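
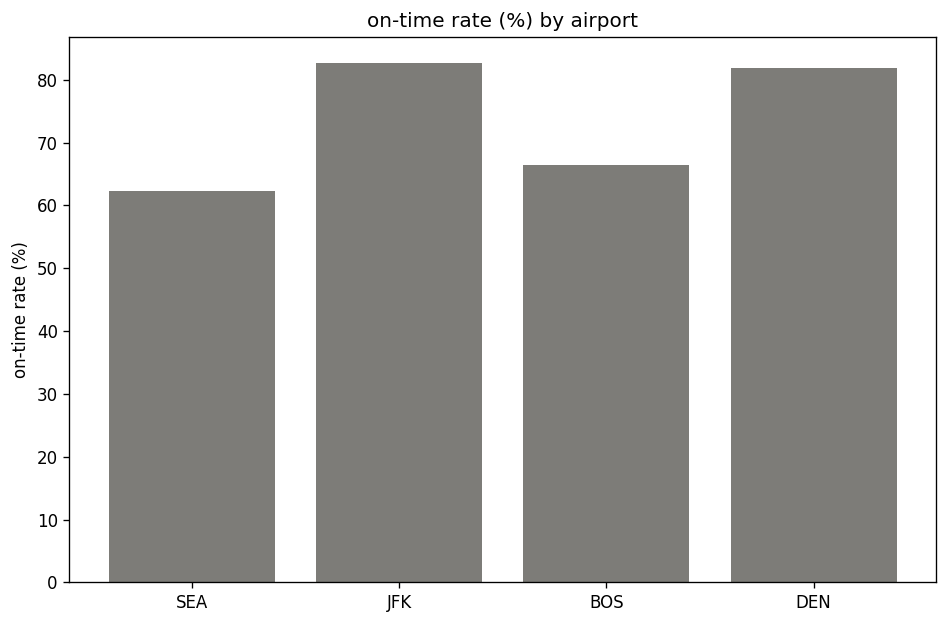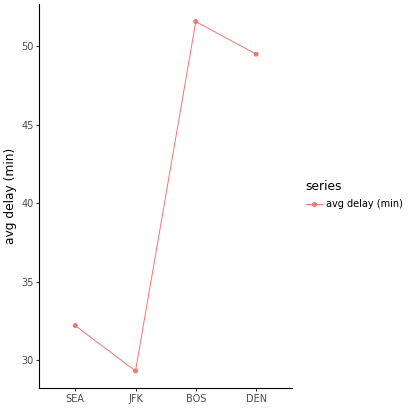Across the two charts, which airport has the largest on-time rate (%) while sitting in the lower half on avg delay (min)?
Chart 2 median avg delay (min) ≈ 40; below-median airports: SEA, JFK. Among those, JFK has the highest on-time rate (%) (≈ 80).

JFK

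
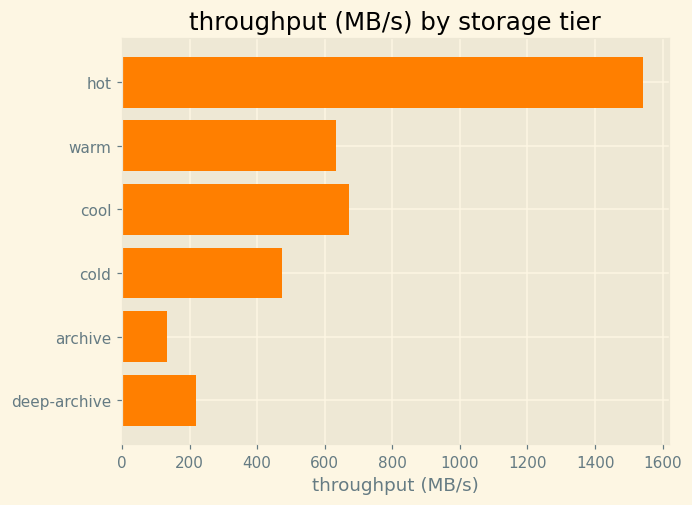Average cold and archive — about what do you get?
≈ 300

(400 + 200) / 2 ≈ 300.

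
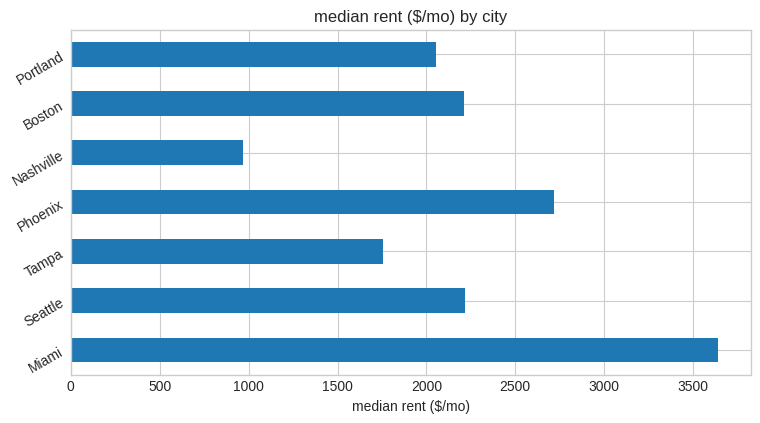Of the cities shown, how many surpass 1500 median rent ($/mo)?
6

Above 1500: Miami, Seattle, Tampa, Phoenix, Boston, Portland.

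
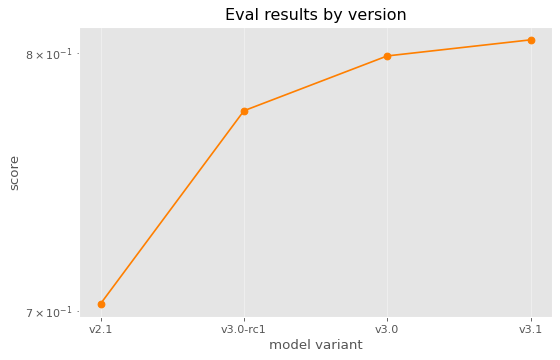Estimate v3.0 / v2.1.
≈ 1.14×

v3.0 ≈ 0.80, v2.1 ≈ 0.70; 0.80/0.70 ≈ 1.14.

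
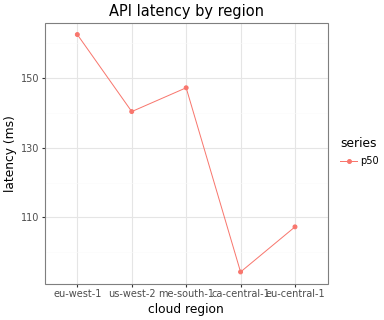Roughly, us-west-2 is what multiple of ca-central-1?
us-west-2 ≈ 140, ca-central-1 ≈ 90; 140/90 ≈ 1.56.

≈ 1.56×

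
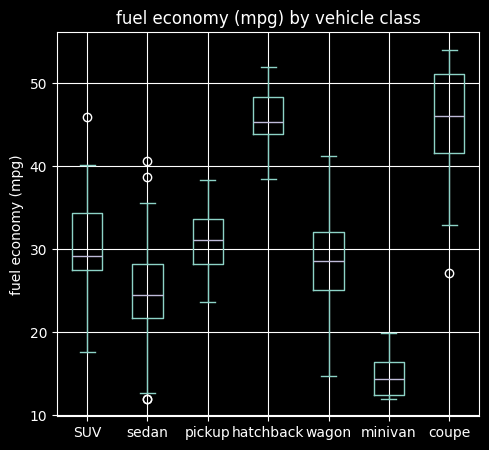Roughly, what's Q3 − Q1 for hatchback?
Q3 ≈ 50, Q1 ≈ 45; IQR ≈ 5.

≈ 5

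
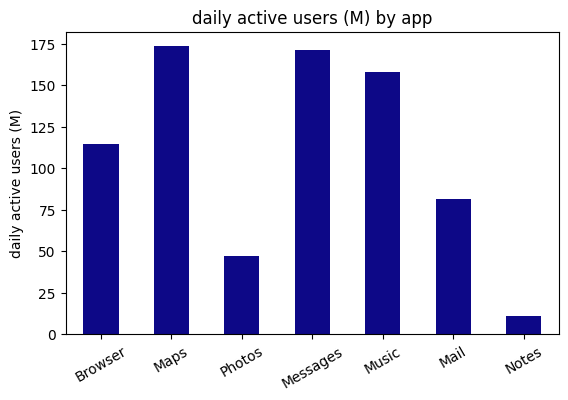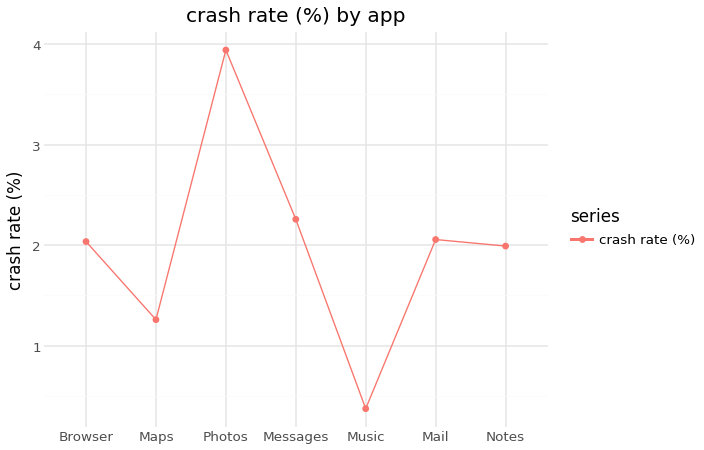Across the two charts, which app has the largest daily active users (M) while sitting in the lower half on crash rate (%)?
Maps

Chart 2 median crash rate (%) ≈ 2; below-median apps: Maps, Music, Notes. Among those, Maps has the highest daily active users (M) (≈ 180).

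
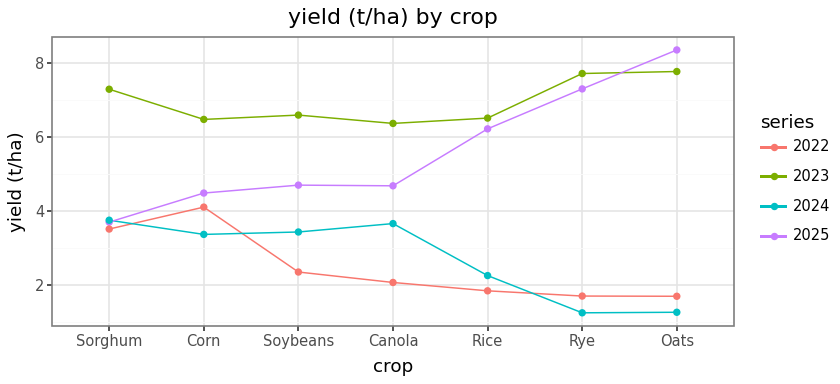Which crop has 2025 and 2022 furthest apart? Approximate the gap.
Oats, ≈ 6 t/ha

Oats: 2025 ≈ 8, 2022 ≈ 2 → gap ≈ 6. Next-largest (Rye) is only ≈ 5.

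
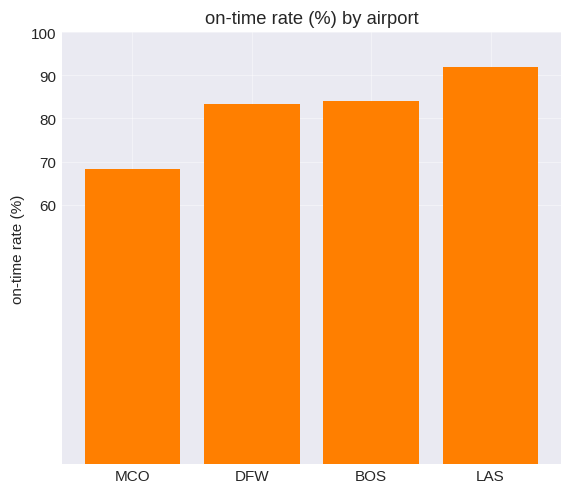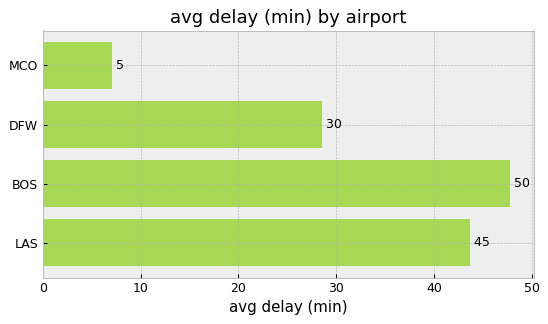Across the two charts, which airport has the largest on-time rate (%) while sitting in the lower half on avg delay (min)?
DFW

Chart 2 median avg delay (min) ≈ 35; below-median airports: MCO, DFW. Among those, DFW has the highest on-time rate (%) (≈ 80).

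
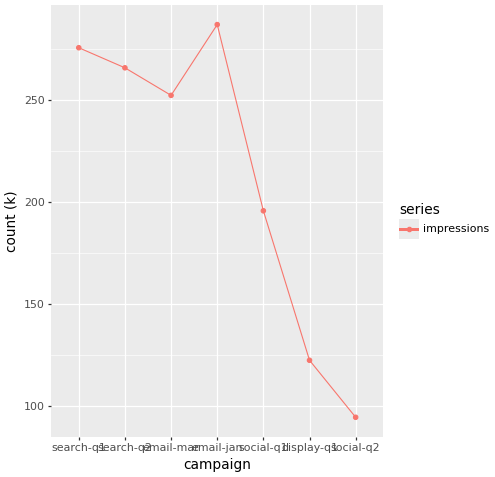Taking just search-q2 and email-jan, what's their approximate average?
≈ 270

(260 + 280) / 2 ≈ 270.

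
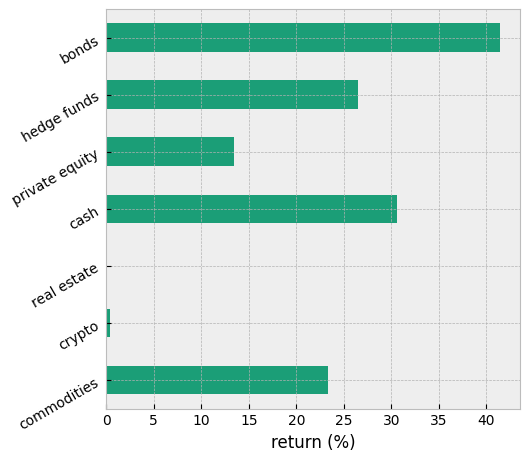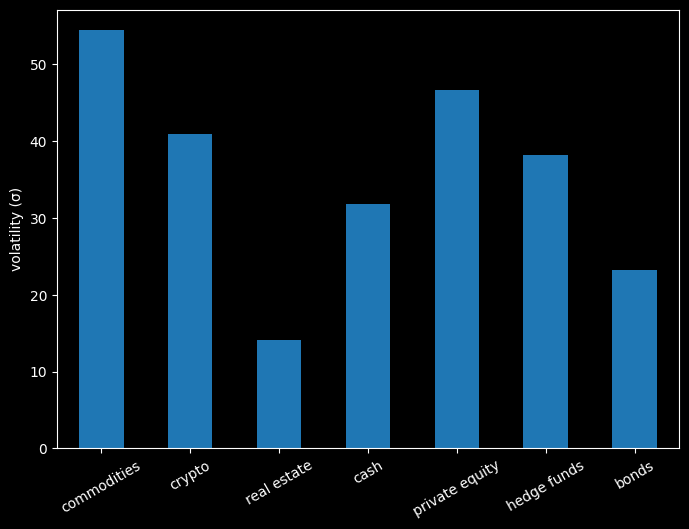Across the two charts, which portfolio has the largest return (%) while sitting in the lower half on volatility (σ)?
Chart 2 median volatility (σ) ≈ 40; below-median portfolios: real estate, cash, bonds. Among those, bonds has the highest return (%) (≈ 40).

bonds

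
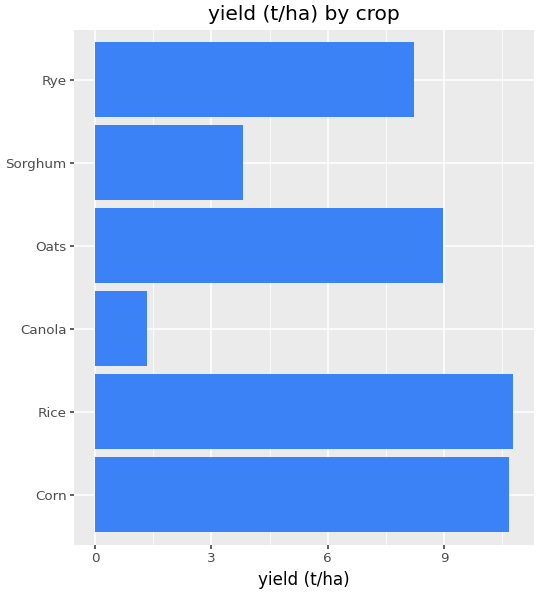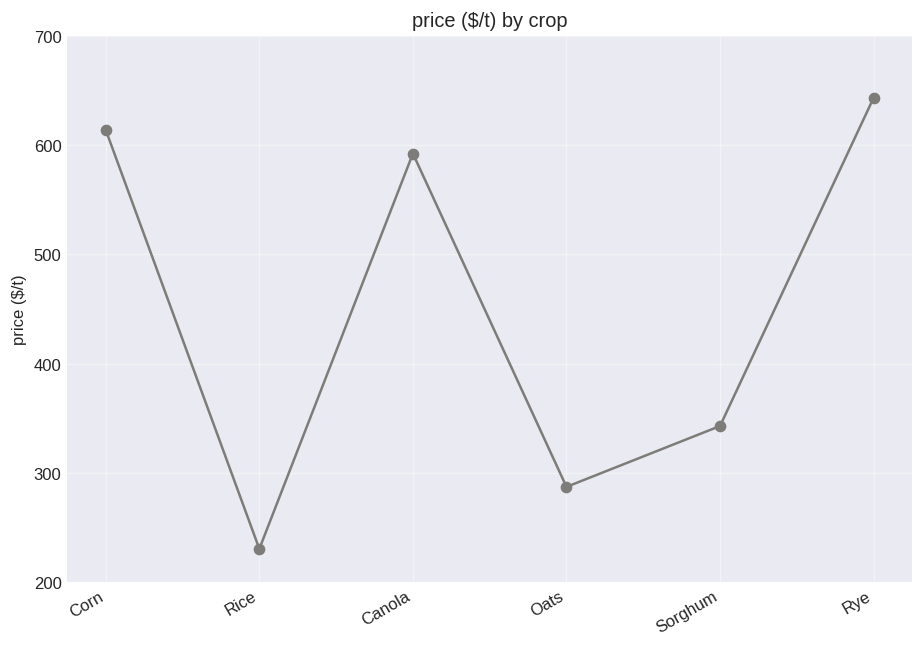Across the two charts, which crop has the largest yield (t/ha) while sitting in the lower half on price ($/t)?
Chart 2 median price ($/t) ≈ 500; below-median crops: Rice, Oats, Sorghum. Among those, Rice has the highest yield (t/ha) (≈ 11).

Rice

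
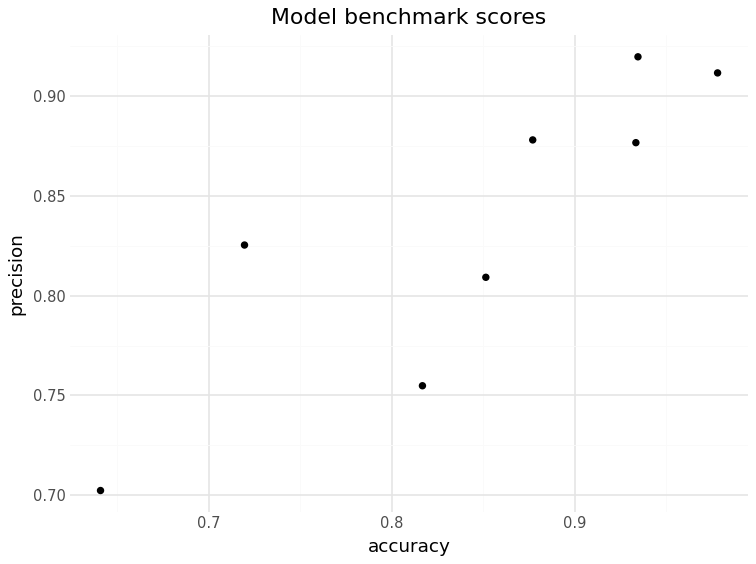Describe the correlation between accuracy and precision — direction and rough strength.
Points are positively correlated; strong (|r| ≈ 0.9).

positive, strong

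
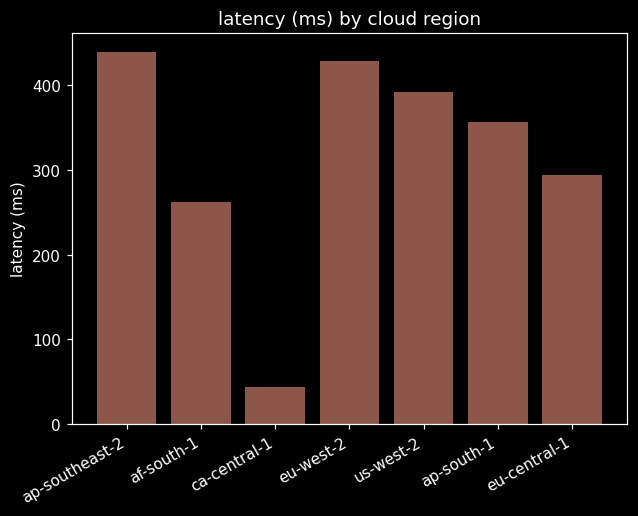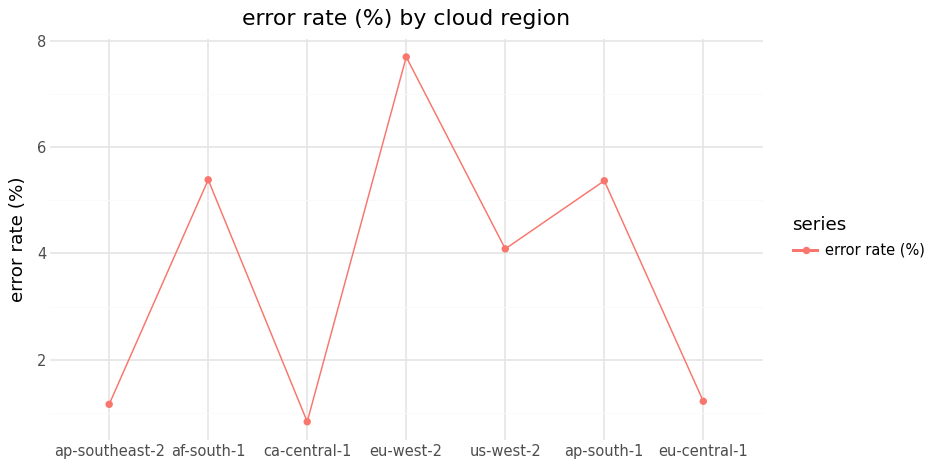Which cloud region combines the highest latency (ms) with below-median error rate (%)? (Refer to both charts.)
ap-southeast-2

Chart 2 median error rate (%) ≈ 4; below-median cloud regions: ap-southeast-2, ca-central-1, eu-central-1. Among those, ap-southeast-2 has the highest latency (ms) (≈ 450).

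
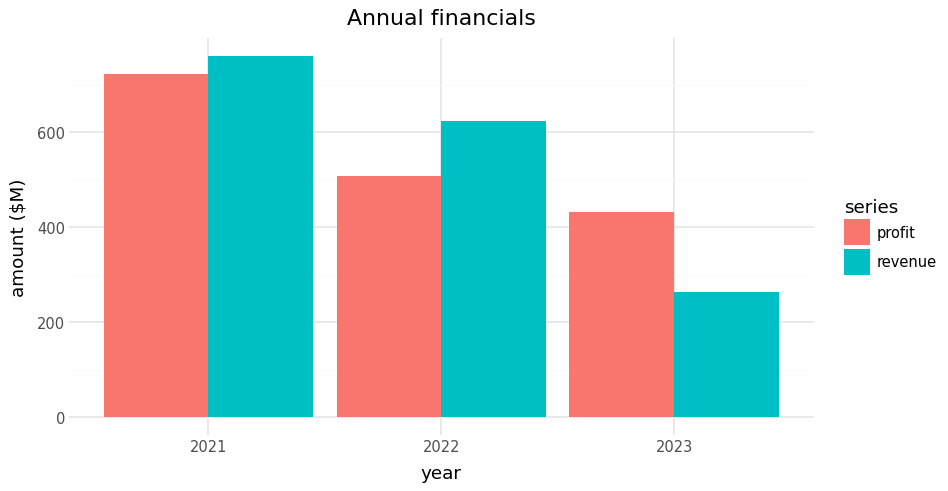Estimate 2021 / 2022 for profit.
≈ 1.4×

2021 ≈ 700, 2022 ≈ 500; 700/500 ≈ 1.4.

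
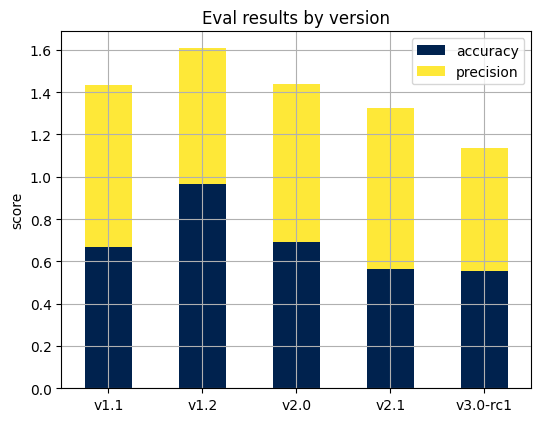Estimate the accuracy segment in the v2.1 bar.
≈ 0.6

accuracy top ≈ 0.6, bottom ≈ 0.0; segment ≈ 0.6.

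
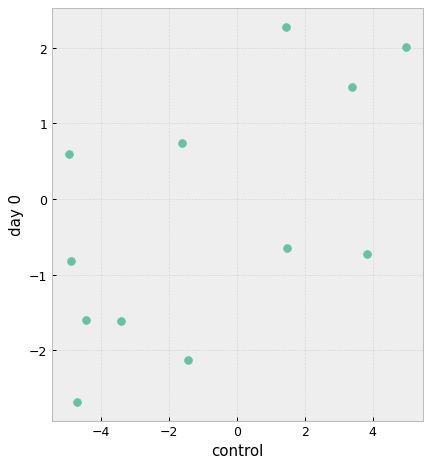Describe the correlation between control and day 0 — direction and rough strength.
positive, moderate

Points are positively correlated; moderate (|r| ≈ 0.6).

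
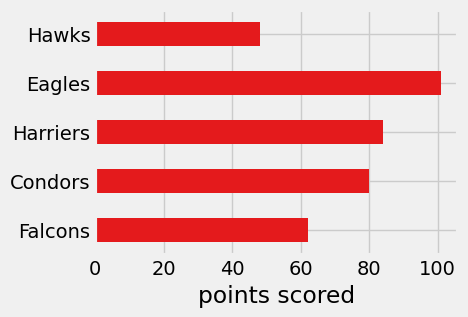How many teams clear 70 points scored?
3

Above 70: Condors, Harriers, Eagles.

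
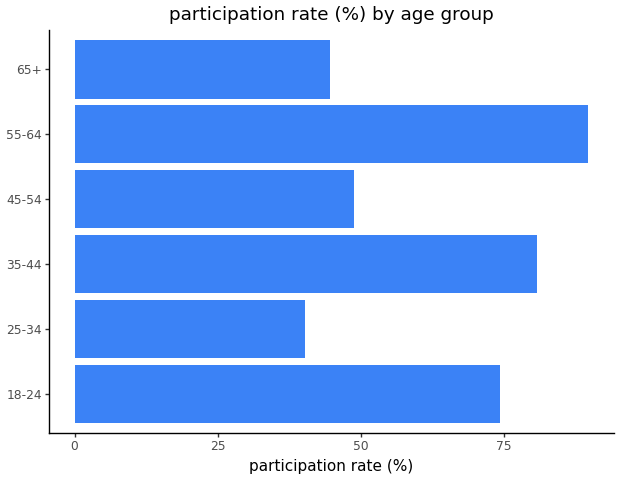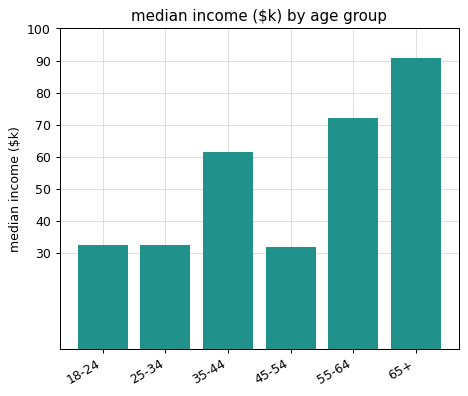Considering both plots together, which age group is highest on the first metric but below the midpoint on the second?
Chart 2 median median income ($k) ≈ 50; below-median age groups: 18-24, 25-34, 45-54. Among those, 18-24 has the highest participation rate (%) (≈ 70).

18-24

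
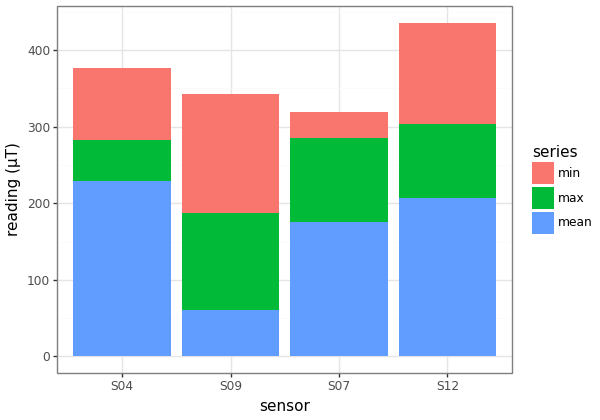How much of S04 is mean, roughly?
≈ 250

mean top ≈ 250, bottom ≈ 0; segment ≈ 250.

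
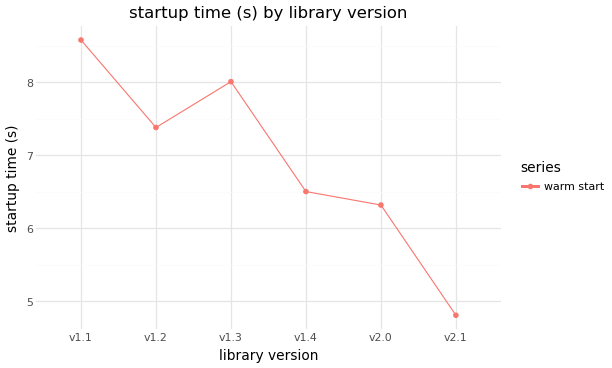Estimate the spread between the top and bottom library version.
Max v1.1 ≈ 8.5, min v2.1 ≈ 5.0; range ≈ 3.5.

≈ 3.5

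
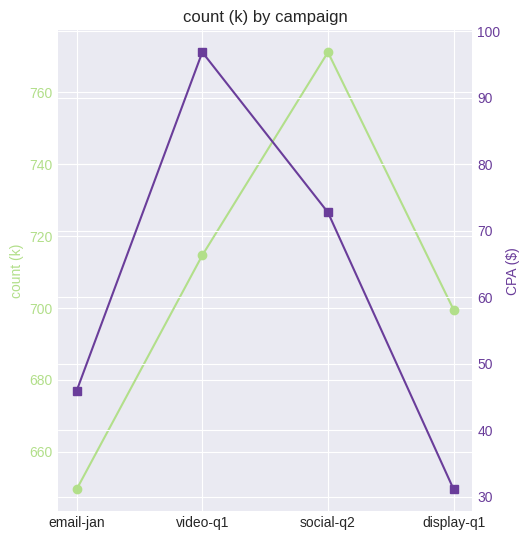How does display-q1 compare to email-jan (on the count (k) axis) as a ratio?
≈ 1.09×

display-q1 ≈ 700, email-jan ≈ 640; 700/640 ≈ 1.09.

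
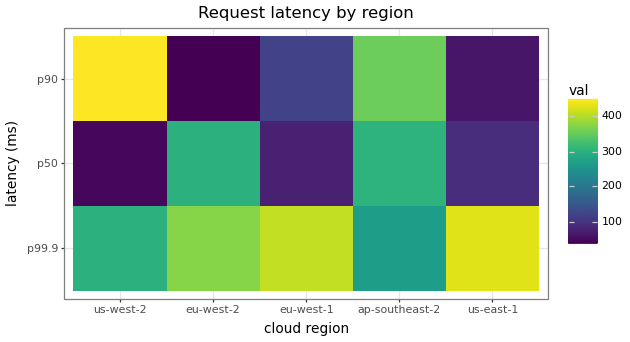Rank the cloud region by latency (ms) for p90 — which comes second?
ap-southeast-2

Top 3 for p90: us-west-2 ≈ 450, ap-southeast-2 ≈ 350, eu-west-1 ≈ 100.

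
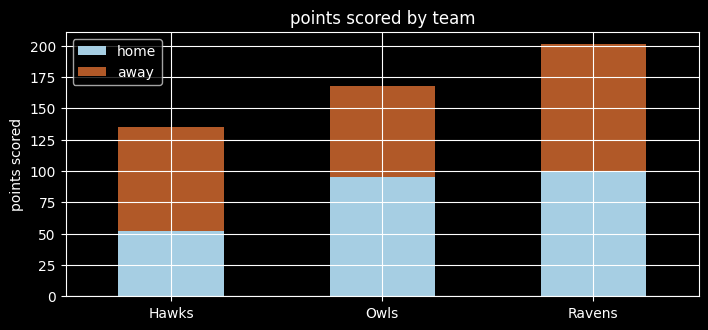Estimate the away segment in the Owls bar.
away top ≈ 160, bottom ≈ 100; segment ≈ 60.

≈ 60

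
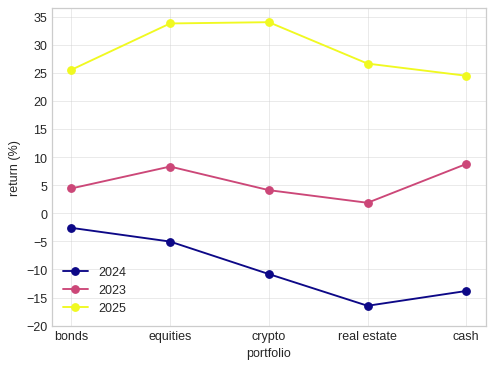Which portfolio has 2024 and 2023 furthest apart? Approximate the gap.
cash: 2024 ≈ -15, 2023 ≈ 10 → gap ≈ 25. Next-largest (real estate) is only ≈ 15.

cash, ≈ 25 %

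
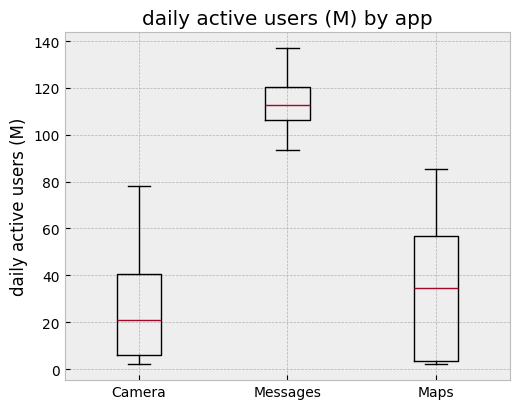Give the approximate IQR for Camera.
Q3 ≈ 40, Q1 ≈ 10; IQR ≈ 30.

≈ 30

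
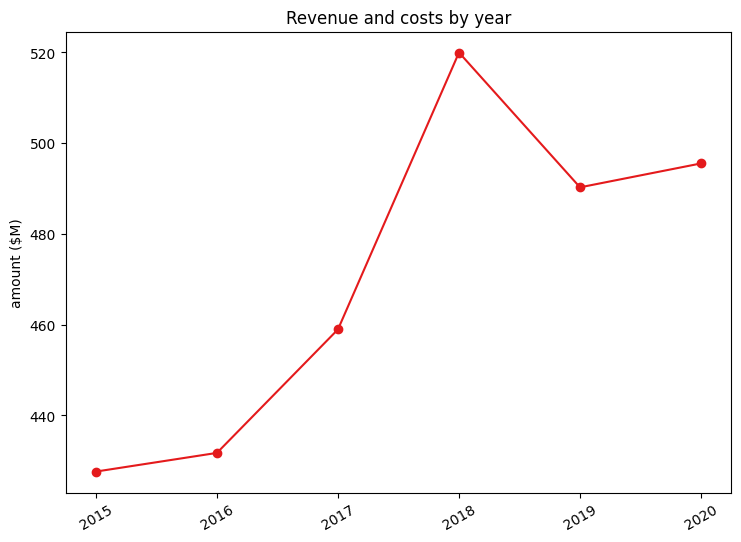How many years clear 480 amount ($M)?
Above 480: 2018, 2019, 2020.

3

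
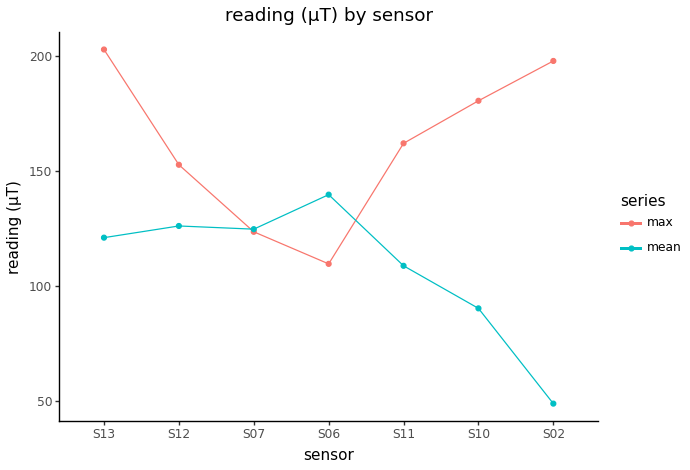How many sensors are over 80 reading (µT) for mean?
6

Above 80: S13, S12, S07, S06, S11, S10.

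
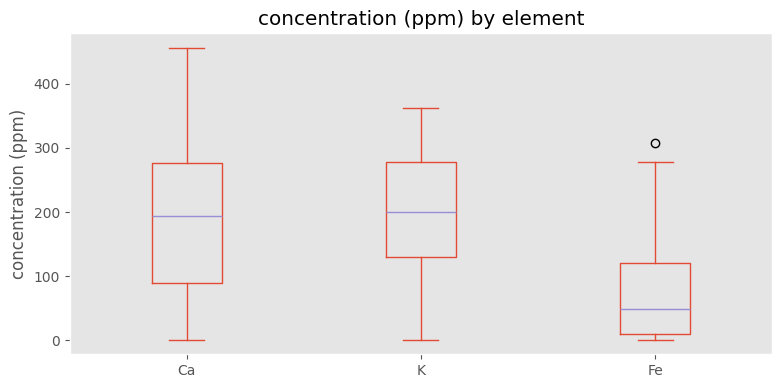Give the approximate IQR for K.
Q3 ≈ 280, Q1 ≈ 120; IQR ≈ 160.

≈ 160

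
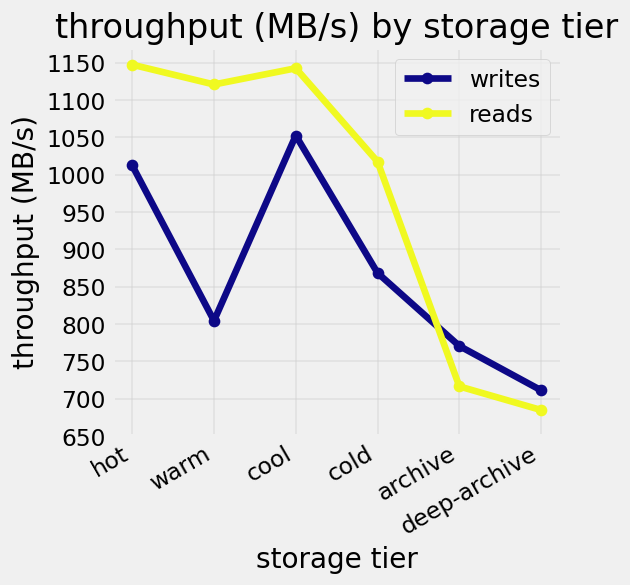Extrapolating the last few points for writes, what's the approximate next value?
Last three: 850, 750, 700 → slope ≈ -75/step → next ≈ 625.

≈ 625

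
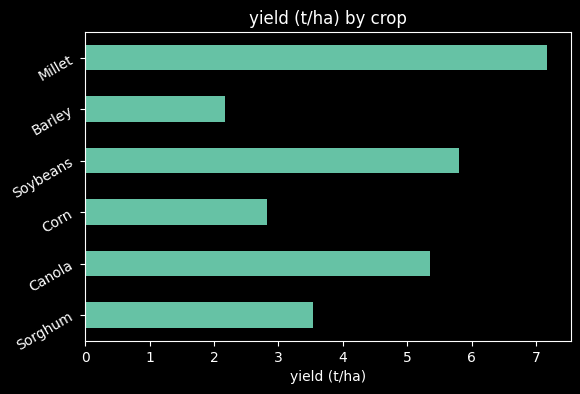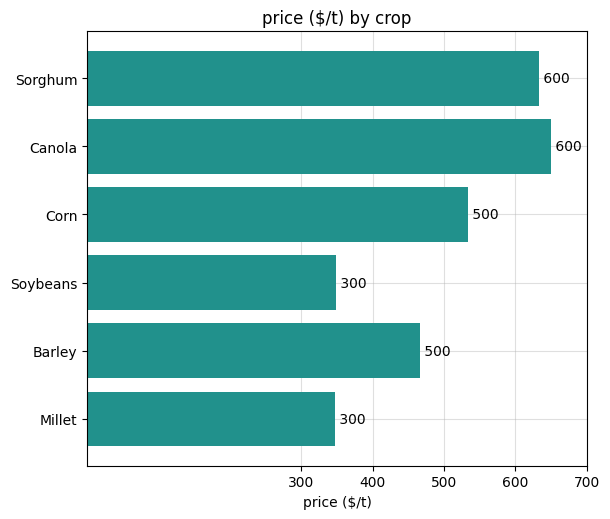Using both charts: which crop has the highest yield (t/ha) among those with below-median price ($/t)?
Millet

Chart 2 median price ($/t) ≈ 500; below-median crops: Soybeans, Barley, Millet. Among those, Millet has the highest yield (t/ha) (≈ 7).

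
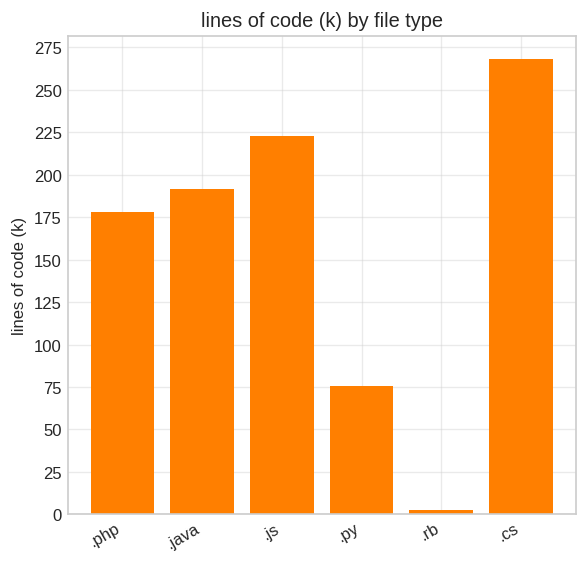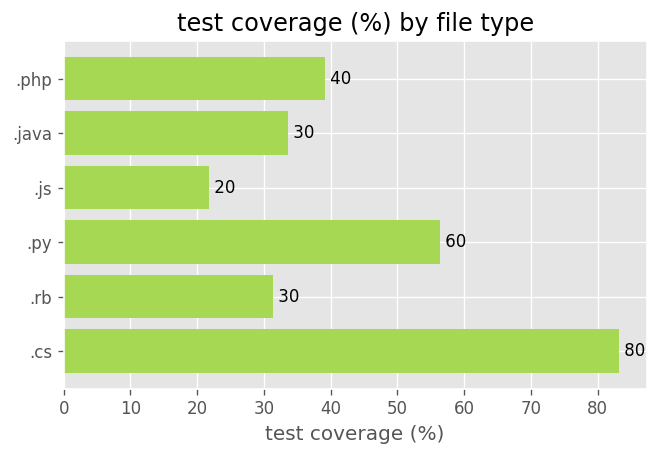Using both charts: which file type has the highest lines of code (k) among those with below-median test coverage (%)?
.js

Chart 2 median test coverage (%) ≈ 40; below-median file types: .java, .js, .rb. Among those, .js has the highest lines of code (k) (≈ 225).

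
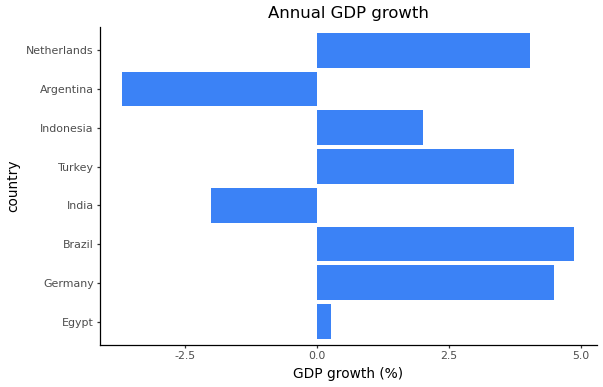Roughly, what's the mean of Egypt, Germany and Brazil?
(0 + 5 + 5) / 3 ≈ 3.

≈ 3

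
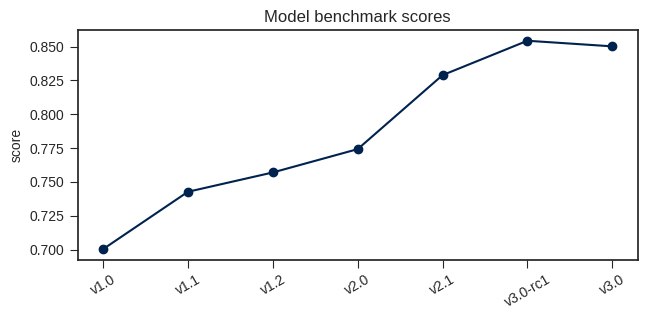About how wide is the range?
≈ 0.16

Max v3.0-rc1 ≈ 0.86, min v1.0 ≈ 0.70; range ≈ 0.16.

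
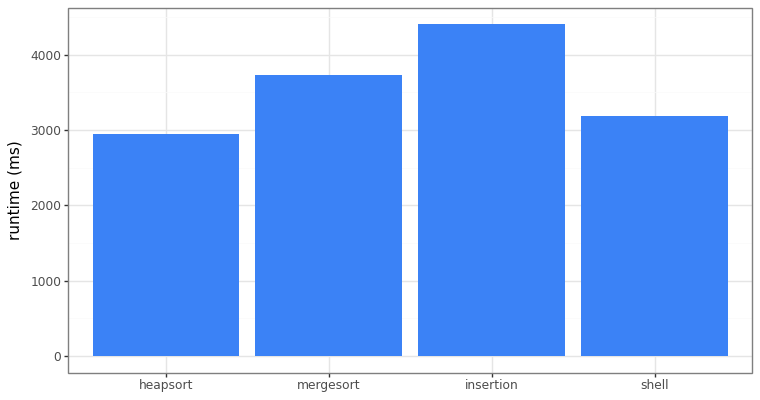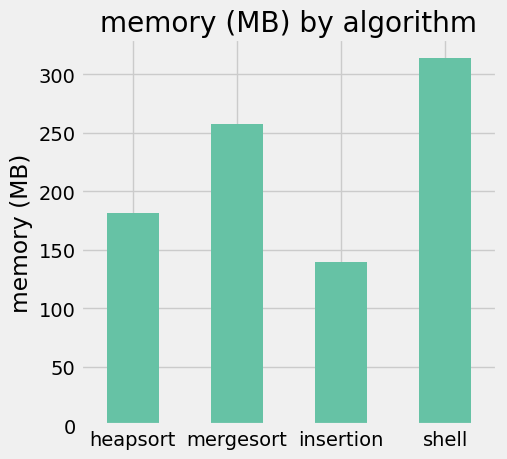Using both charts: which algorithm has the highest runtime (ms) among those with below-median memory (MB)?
Chart 2 median memory (MB) ≈ 200; below-median algorithms: heapsort, insertion. Among those, insertion has the highest runtime (ms) (≈ 4500).

insertion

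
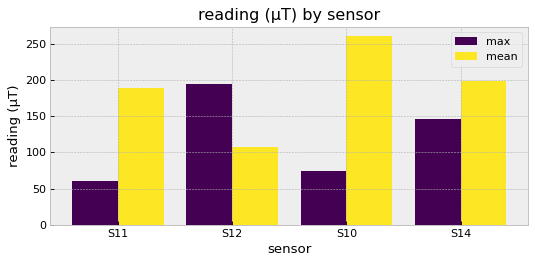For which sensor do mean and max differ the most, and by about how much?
S10: mean ≈ 250, max ≈ 75 → gap ≈ 175. Next-largest (S11) is only ≈ 150.

S10, ≈ 175 µT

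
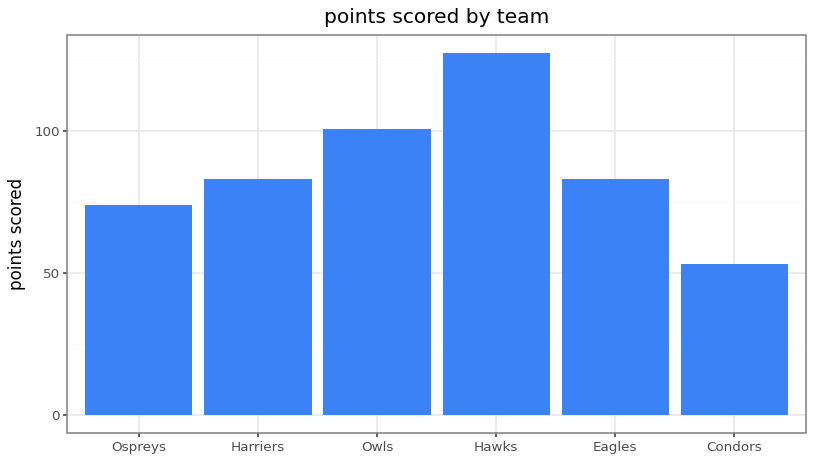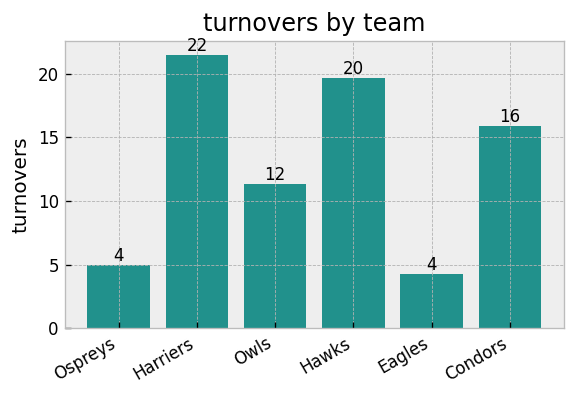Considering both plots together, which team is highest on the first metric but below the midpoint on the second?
Owls

Chart 2 median turnovers ≈ 14; below-median teams: Ospreys, Owls, Eagles. Among those, Owls has the highest points scored (≈ 100).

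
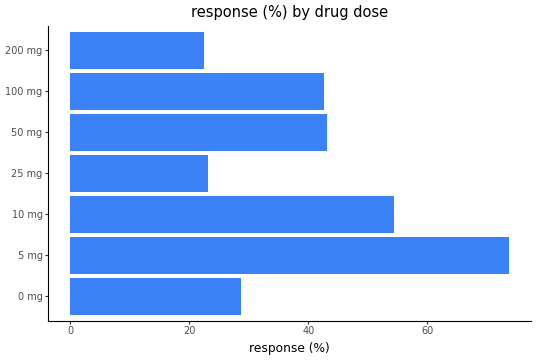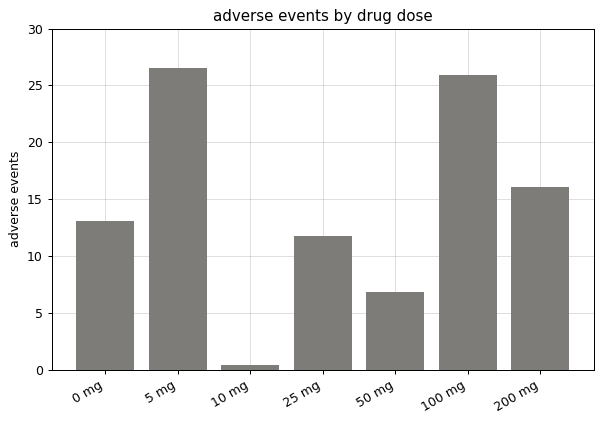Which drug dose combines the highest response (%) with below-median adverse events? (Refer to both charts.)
Chart 2 median adverse events ≈ 15; below-median drug doses: 10 mg, 25 mg, 50 mg. Among those, 10 mg has the highest response (%) (≈ 50).

10 mg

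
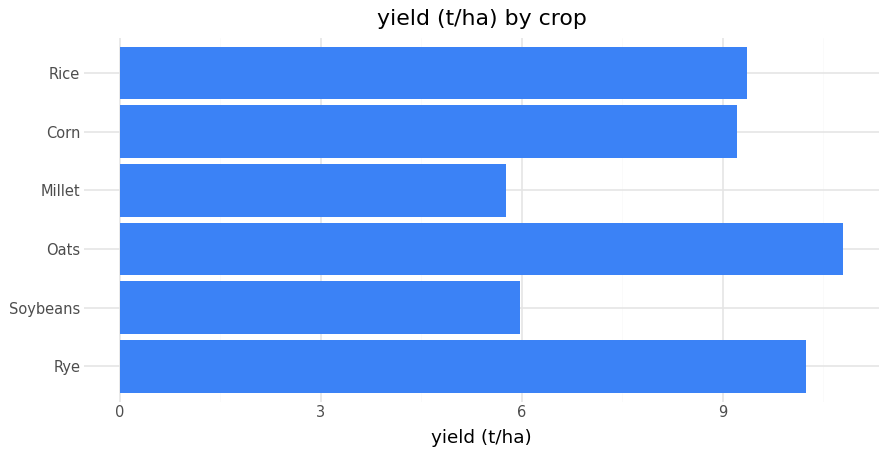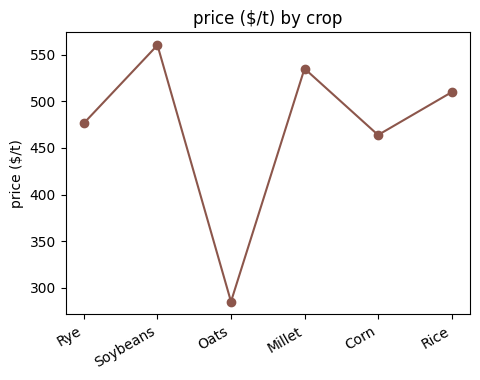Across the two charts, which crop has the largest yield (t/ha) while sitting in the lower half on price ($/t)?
Oats

Chart 2 median price ($/t) ≈ 500; below-median crops: Rye, Oats, Corn. Among those, Oats has the highest yield (t/ha) (≈ 11).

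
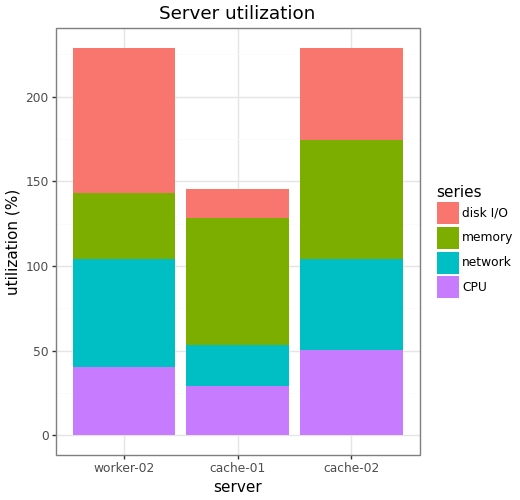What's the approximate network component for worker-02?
≈ 60

network top ≈ 100, bottom ≈ 40; segment ≈ 60.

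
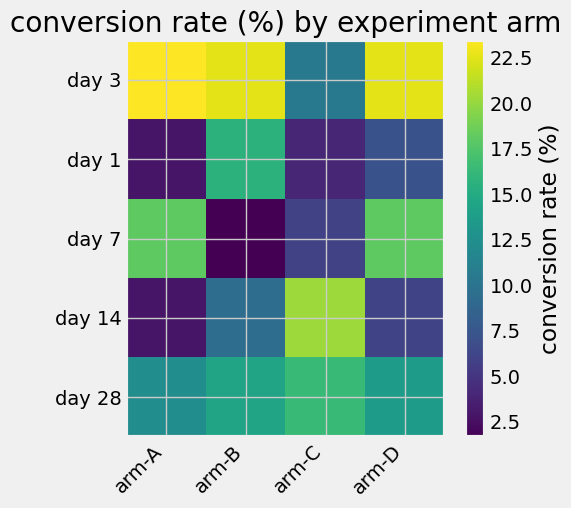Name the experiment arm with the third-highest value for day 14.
Top 4 for day 14: arm-C ≈ 20, arm-B ≈ 10, arm-D ≈ 6, arm-A ≈ 2.

arm-D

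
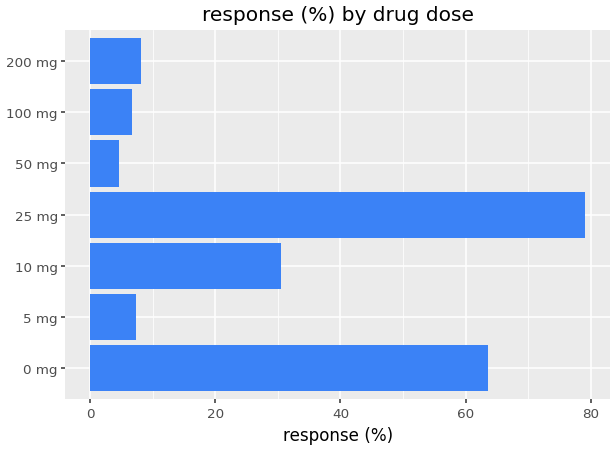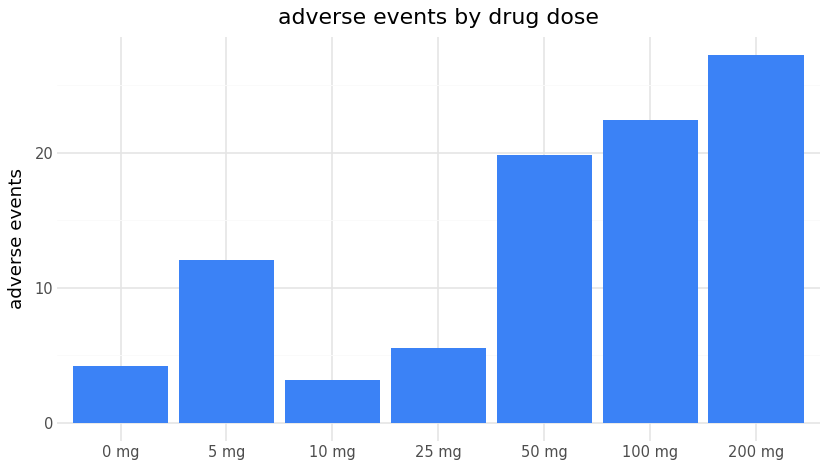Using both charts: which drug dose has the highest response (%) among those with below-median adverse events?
25 mg

Chart 2 median adverse events ≈ 10; below-median drug doses: 0 mg, 10 mg, 25 mg. Among those, 25 mg has the highest response (%) (≈ 80).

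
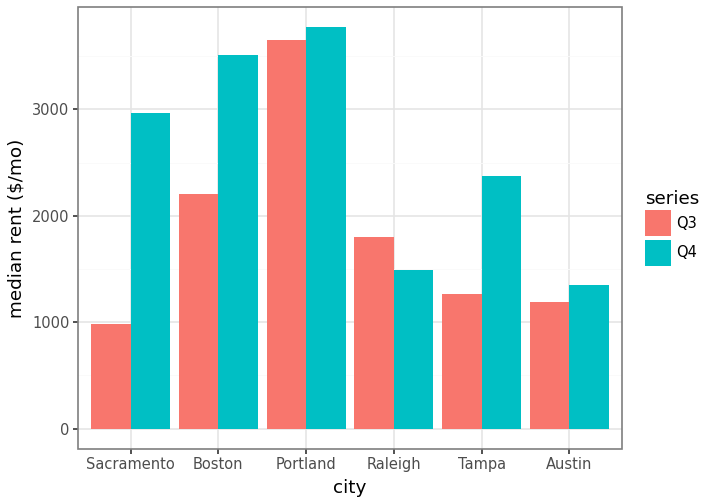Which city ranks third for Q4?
Sacramento

Top 4 for Q4: Portland ≈ 4000, Boston ≈ 3500, Sacramento ≈ 3000, Tampa ≈ 2500.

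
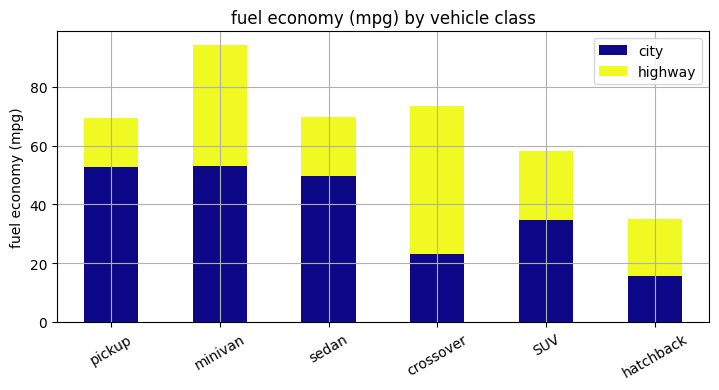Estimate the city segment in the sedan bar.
≈ 50

city top ≈ 50, bottom ≈ 0; segment ≈ 50.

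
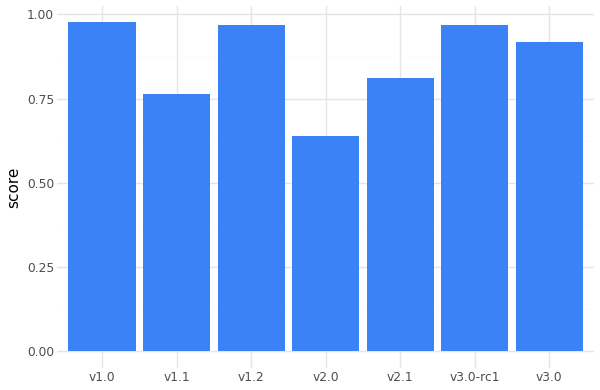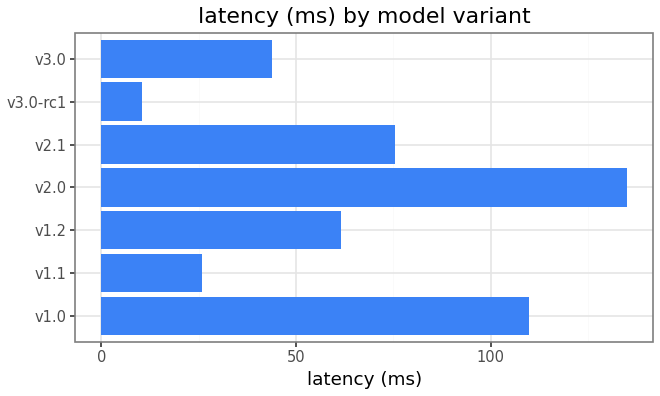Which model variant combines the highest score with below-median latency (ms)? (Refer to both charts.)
v3.0-rc1

Chart 2 median latency (ms) ≈ 60; below-median model variants: v1.1, v3.0-rc1, v3.0. Among those, v3.0-rc1 has the highest score (≈ 1).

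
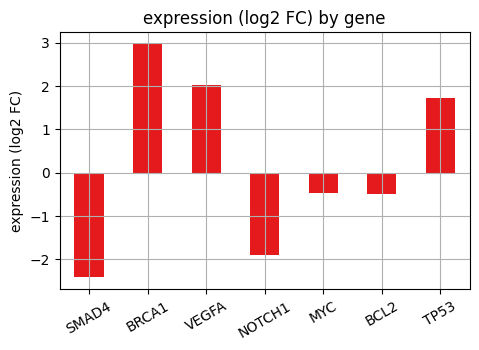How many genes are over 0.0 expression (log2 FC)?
3

Above 0.0: BRCA1, VEGFA, TP53.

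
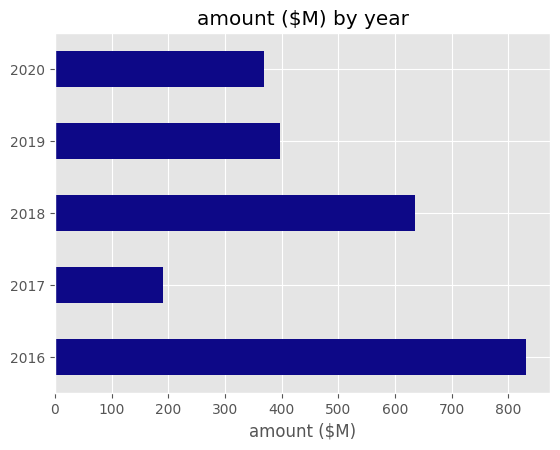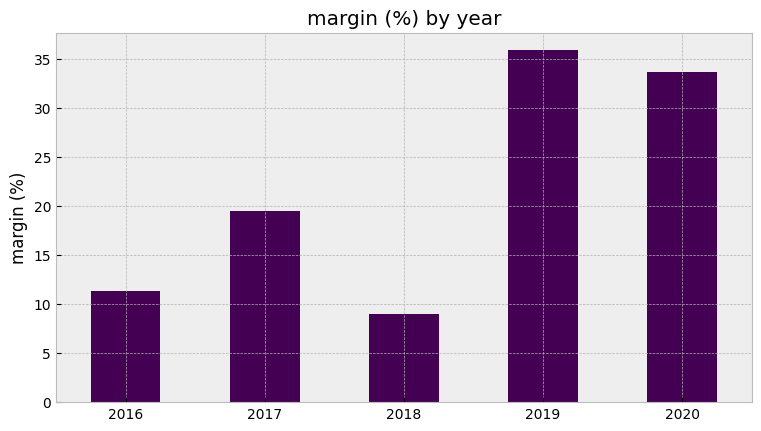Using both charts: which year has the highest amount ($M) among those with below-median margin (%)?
Chart 2 median margin (%) ≈ 20; below-median years: 2016, 2018. Among those, 2016 has the highest amount ($M) (≈ 800).

2016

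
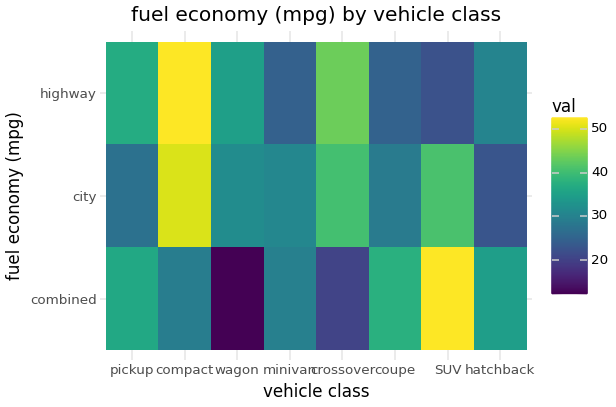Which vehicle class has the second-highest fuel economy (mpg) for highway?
Top 3 for highway: compact ≈ 55, crossover ≈ 45, pickup ≈ 35.

crossover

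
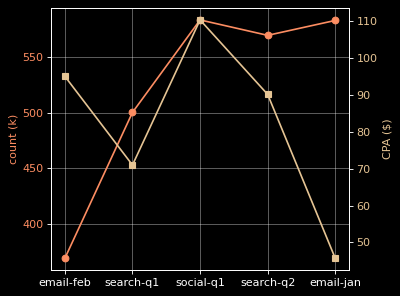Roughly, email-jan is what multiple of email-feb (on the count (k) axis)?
≈ 1.61×

email-jan ≈ 580, email-feb ≈ 360; 580/360 ≈ 1.61.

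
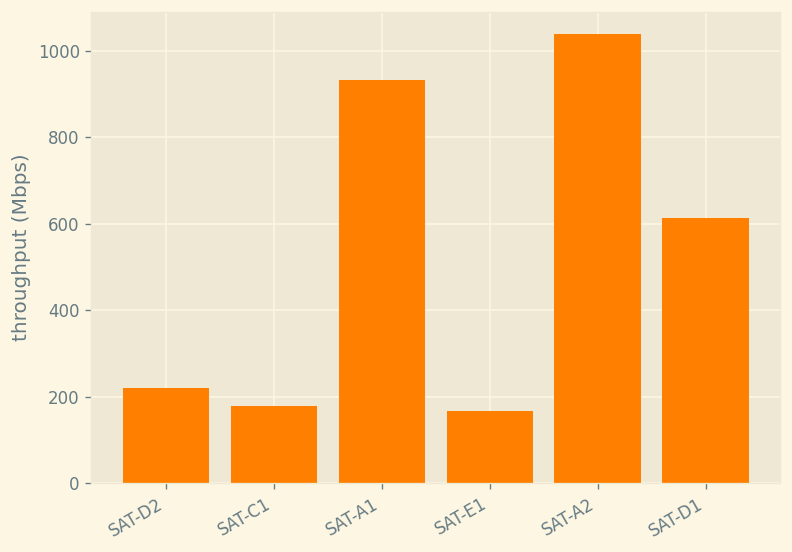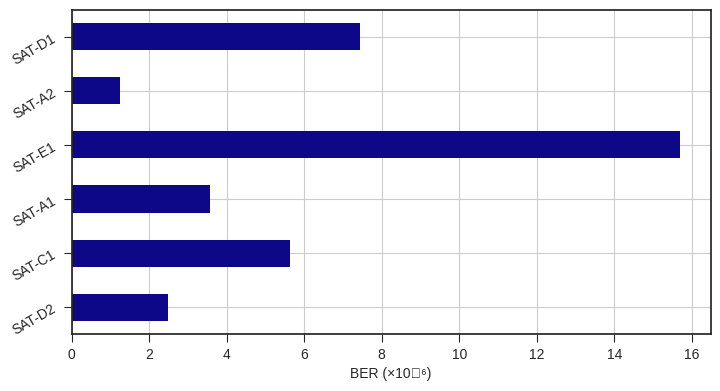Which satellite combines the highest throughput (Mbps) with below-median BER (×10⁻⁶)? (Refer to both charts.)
SAT-A2

Chart 2 median BER (×10⁻⁶) ≈ 4; below-median satellites: SAT-D2, SAT-A1, SAT-A2. Among those, SAT-A2 has the highest throughput (Mbps) (≈ 1000).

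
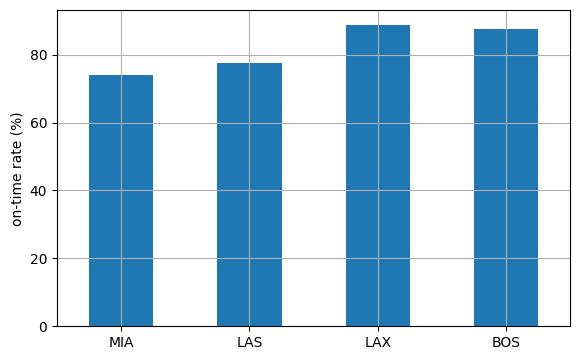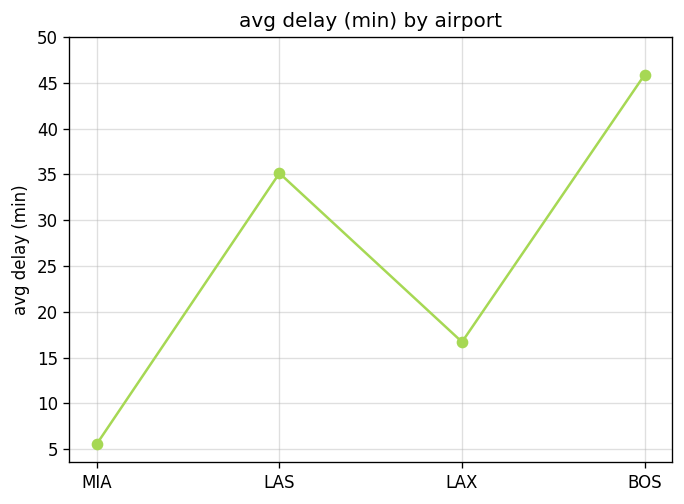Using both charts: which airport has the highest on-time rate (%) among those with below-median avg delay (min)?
Chart 2 median avg delay (min) ≈ 25; below-median airports: MIA, LAX. Among those, LAX has the highest on-time rate (%) (≈ 90).

LAX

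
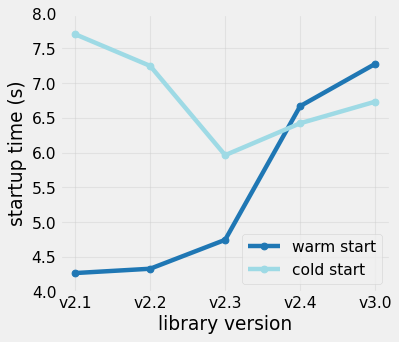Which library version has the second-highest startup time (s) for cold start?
Top 3 for cold start: v2.1 ≈ 7.5, v2.2 ≈ 7.0, v3.0 ≈ 6.5.

v2.2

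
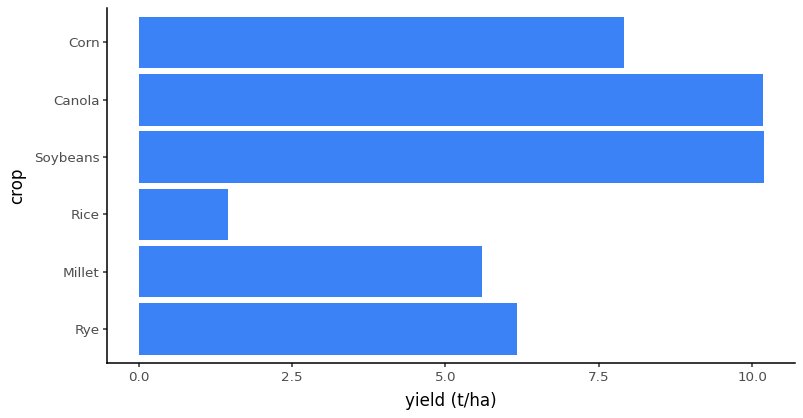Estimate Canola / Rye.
≈ 1.67×

Canola ≈ 10, Rye ≈ 6; 10/6 ≈ 1.67.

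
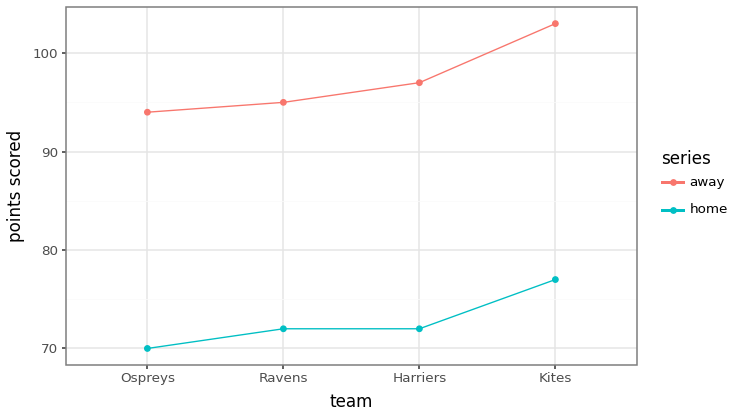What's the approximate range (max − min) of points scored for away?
Max Kites ≈ 105, min Ospreys ≈ 95; range ≈ 10.

≈ 10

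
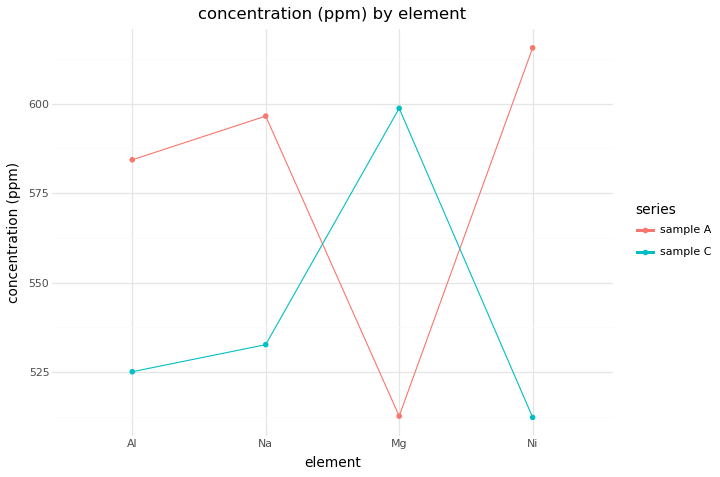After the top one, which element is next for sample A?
Na

Top 3 for sample A: Ni ≈ 620, Na ≈ 600, Al ≈ 580.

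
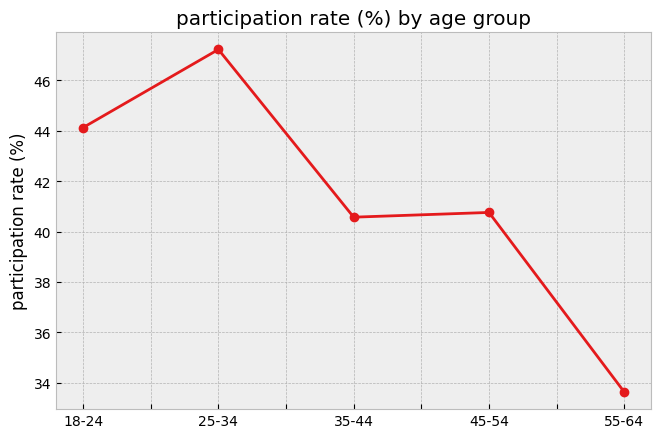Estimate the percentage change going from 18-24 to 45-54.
≈ -9.1%

18-24 ≈ 44, 45-54 ≈ 40; (40 − 44) / 44 ≈ -9.1%.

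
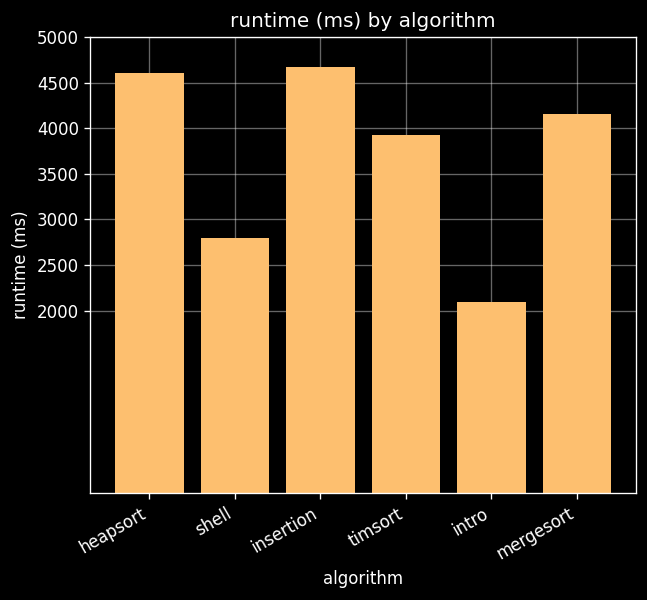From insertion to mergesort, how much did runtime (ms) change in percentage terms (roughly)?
≈ -11.1%

insertion ≈ 4500, mergesort ≈ 4000; (4000 − 4500) / 4500 ≈ -11.1%.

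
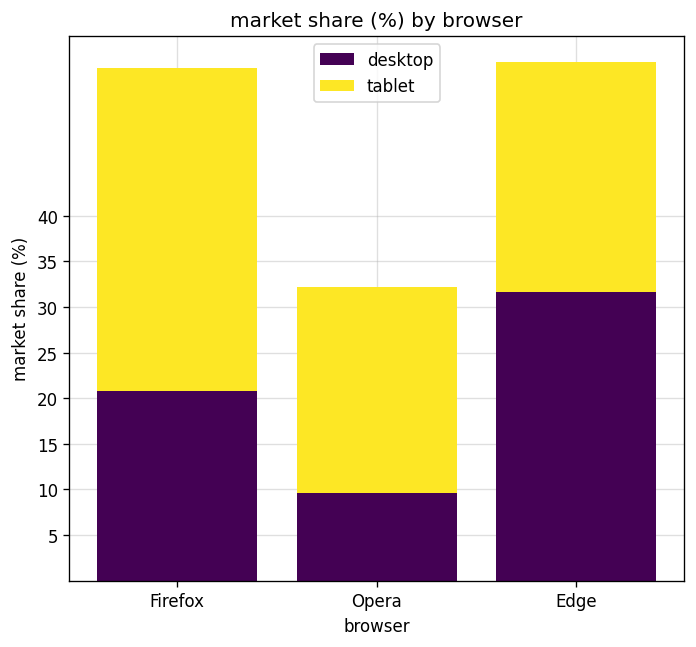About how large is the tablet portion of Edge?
≈ 25

tablet top ≈ 55, bottom ≈ 30; segment ≈ 25.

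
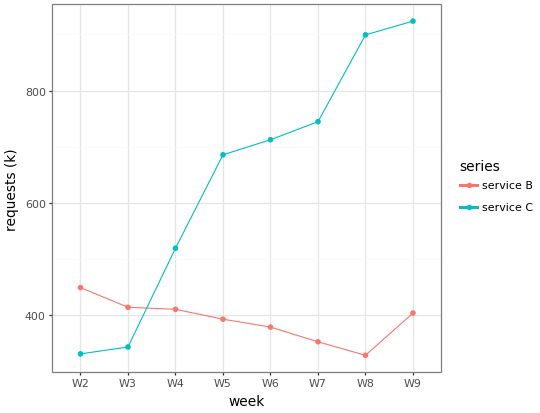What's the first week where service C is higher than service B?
W4

W3: service C ≈ 350 vs service B ≈ 400 (not yet); W4: service C ≈ 500 vs service B ≈ 400 (first crossover).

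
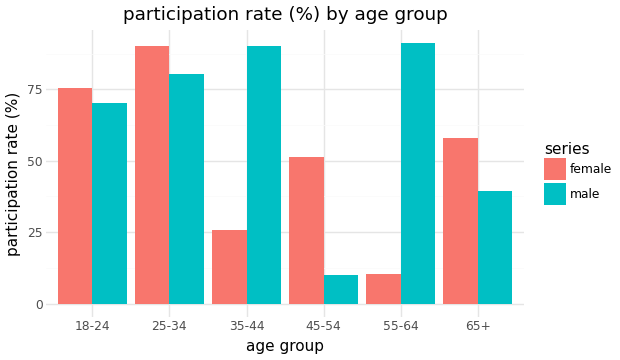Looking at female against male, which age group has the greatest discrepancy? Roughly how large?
55-64: female ≈ 10, male ≈ 90 → gap ≈ 80. Next-largest (35-44) is only ≈ 60.

55-64, ≈ 80 %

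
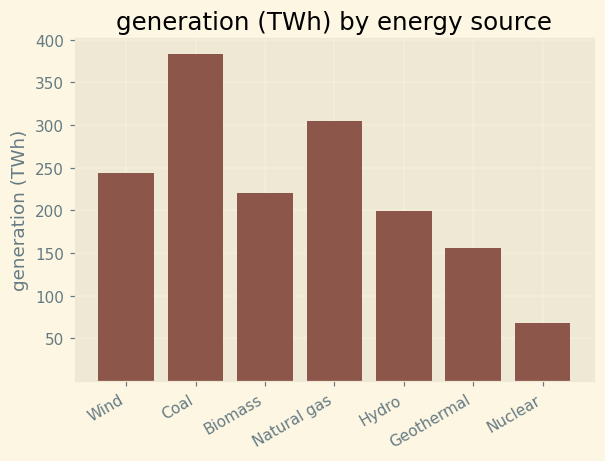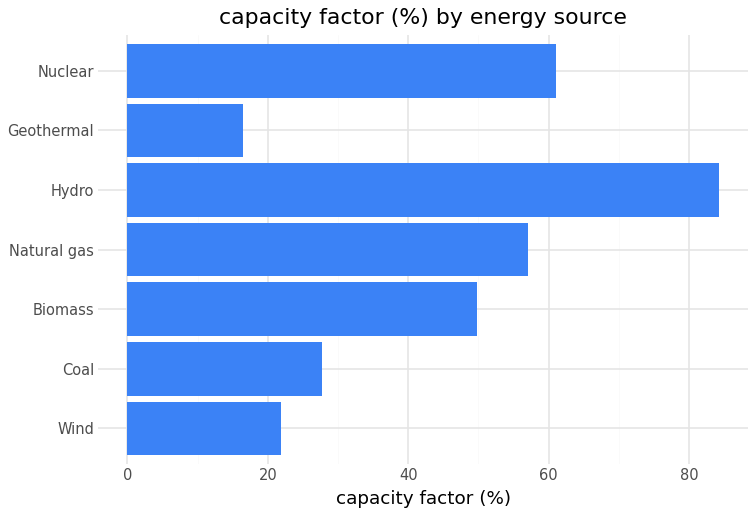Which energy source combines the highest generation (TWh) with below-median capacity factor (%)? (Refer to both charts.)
Coal

Chart 2 median capacity factor (%) ≈ 50; below-median energy sources: Wind, Coal, Geothermal. Among those, Coal has the highest generation (TWh) (≈ 400).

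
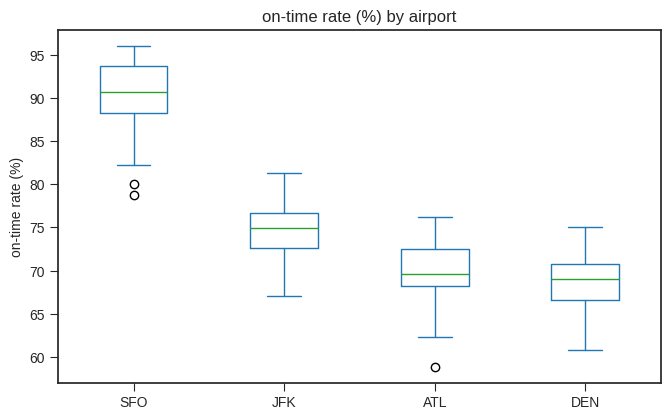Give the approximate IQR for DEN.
Q3 ≈ 70, Q1 ≈ 66; IQR ≈ 4.

≈ 4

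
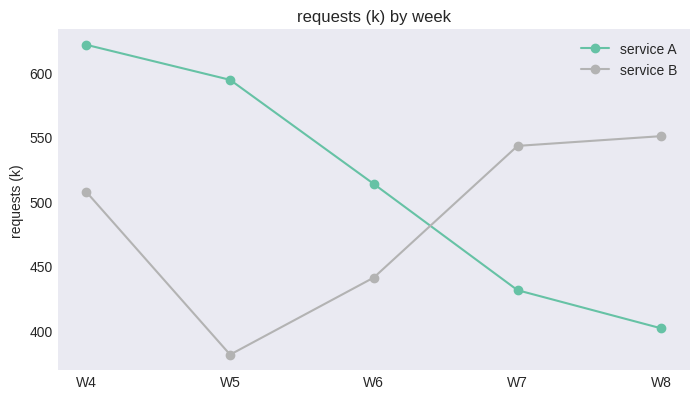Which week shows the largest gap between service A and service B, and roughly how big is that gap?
W5, ≈ 225 k

W5: service A ≈ 600, service B ≈ 375 → gap ≈ 225. Next-largest (W8) is only ≈ 150.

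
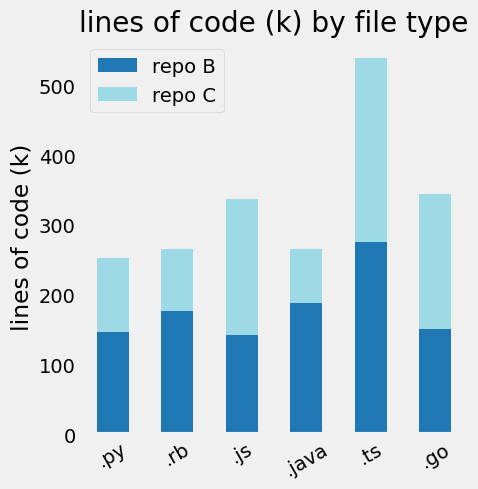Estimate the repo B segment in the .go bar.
repo B top ≈ 150, bottom ≈ 0; segment ≈ 150.

≈ 150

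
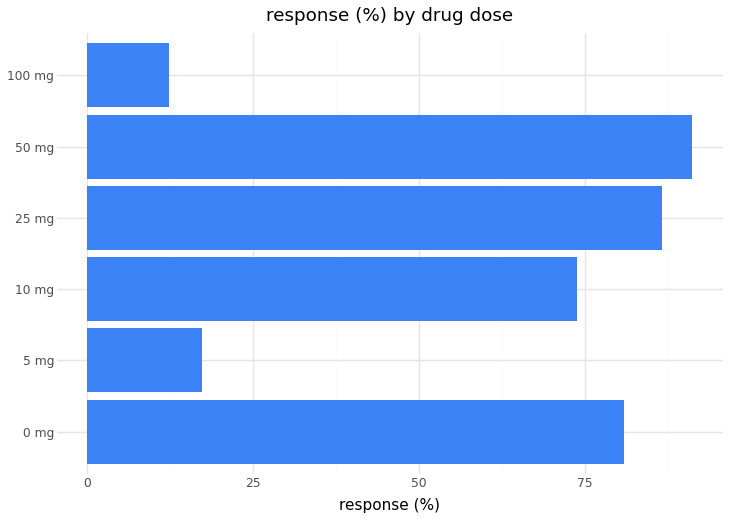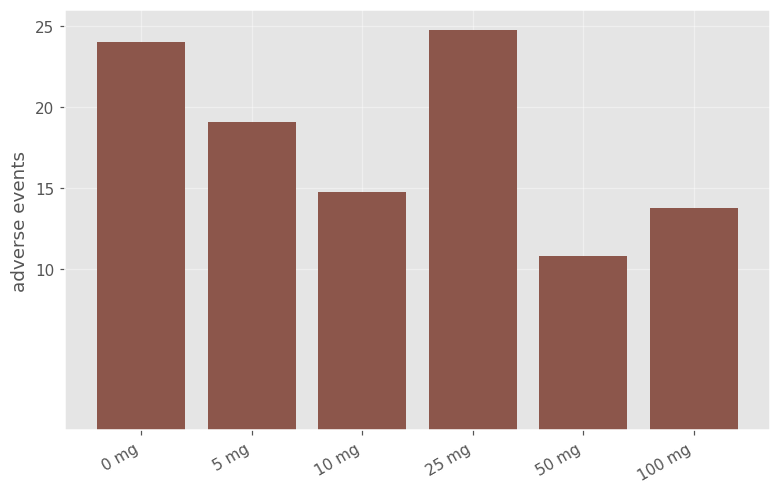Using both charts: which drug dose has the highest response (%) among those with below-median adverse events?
Chart 2 median adverse events ≈ 15; below-median drug doses: 10 mg, 50 mg, 100 mg. Among those, 50 mg has the highest response (%) (≈ 90).

50 mg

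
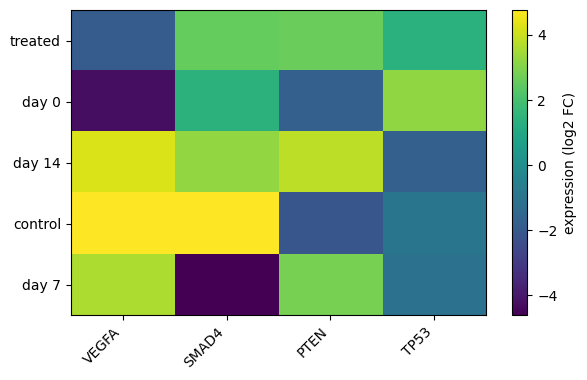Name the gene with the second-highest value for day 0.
Top 3 for day 0: TP53 ≈ 3, SMAD4 ≈ 1, PTEN ≈ -2.

SMAD4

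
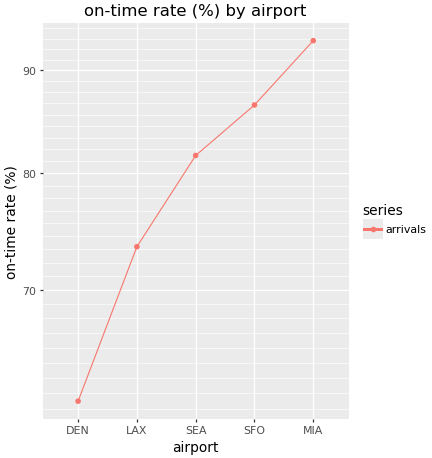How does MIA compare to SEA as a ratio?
≈ 1.19×

MIA ≈ 95, SEA ≈ 80; 95/80 ≈ 1.19.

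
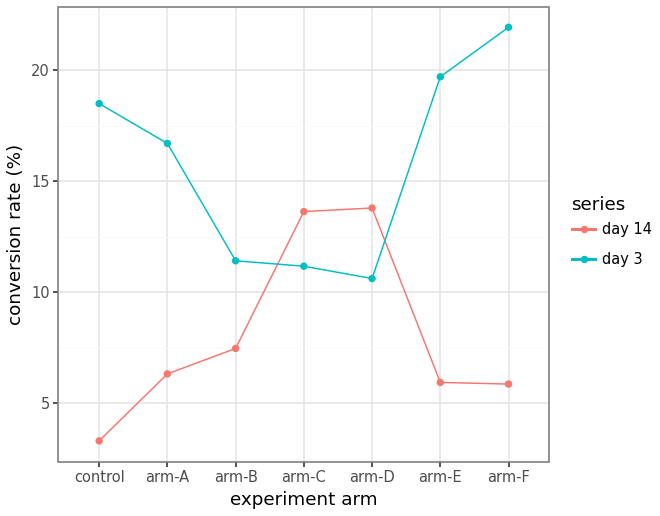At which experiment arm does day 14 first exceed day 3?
arm-C

arm-B: day 14 ≈ 8 vs day 3 ≈ 12 (not yet); arm-C: day 14 ≈ 14 vs day 3 ≈ 12 (first crossover).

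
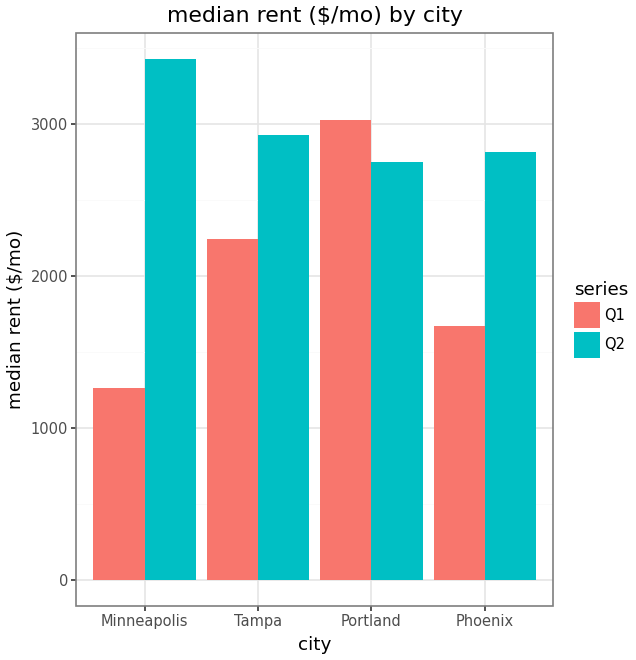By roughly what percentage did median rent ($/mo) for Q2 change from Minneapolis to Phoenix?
≈ -14.3%

Minneapolis ≈ 3500, Phoenix ≈ 3000; (3000 − 3500) / 3500 ≈ -14.3%.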